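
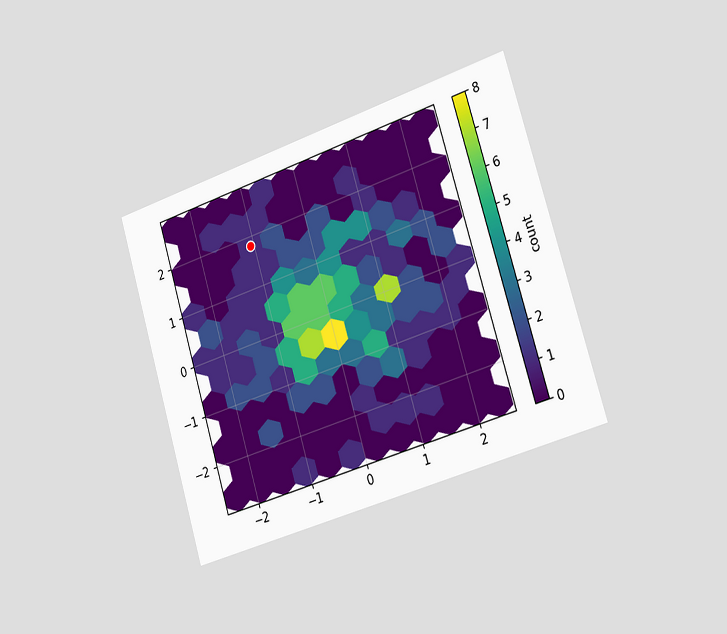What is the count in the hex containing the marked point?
1

The chart is tilted about 17° counter-clockwise and viewed slightly from the right. The marked hex reads 1 on the colorbar.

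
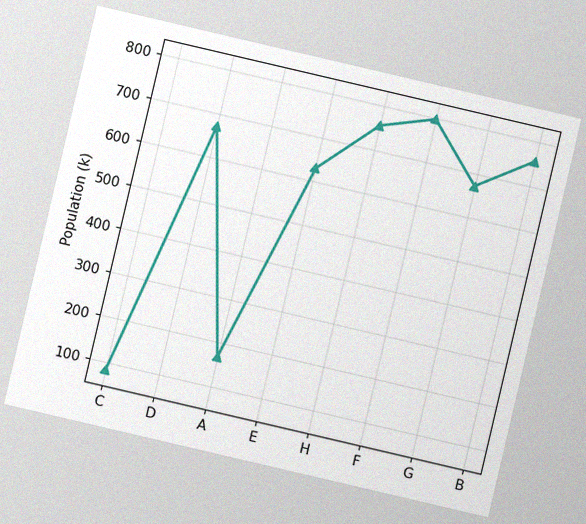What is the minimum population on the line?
84k

The chart is tilted about 13° clockwise, with some photo noise. The lowest point is at C, and reading across to the y-axis gives 84k.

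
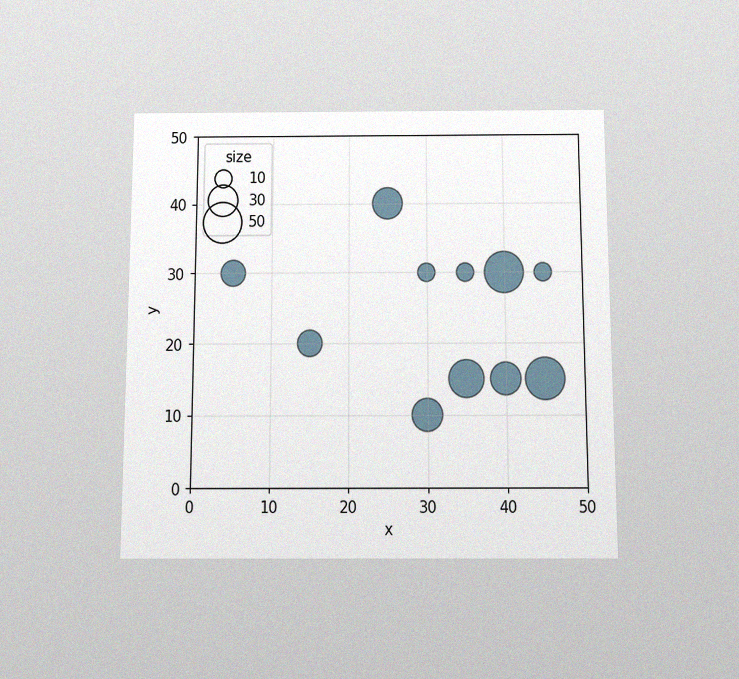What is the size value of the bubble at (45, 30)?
The chart is viewed slightly from below, with some photo noise. Matching the bubble at (45, 30) against the size legend gives 10.

10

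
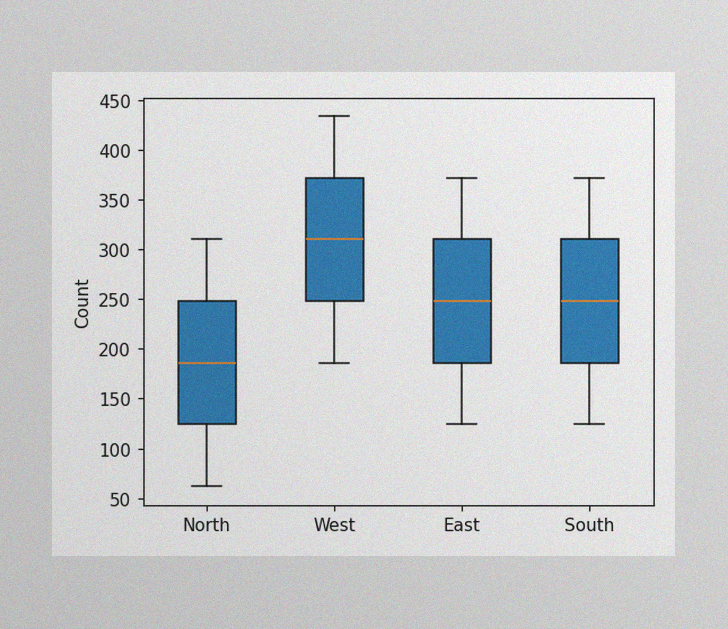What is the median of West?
310

The image has some photo noise and uneven lighting. The median line in the West box sits at 310.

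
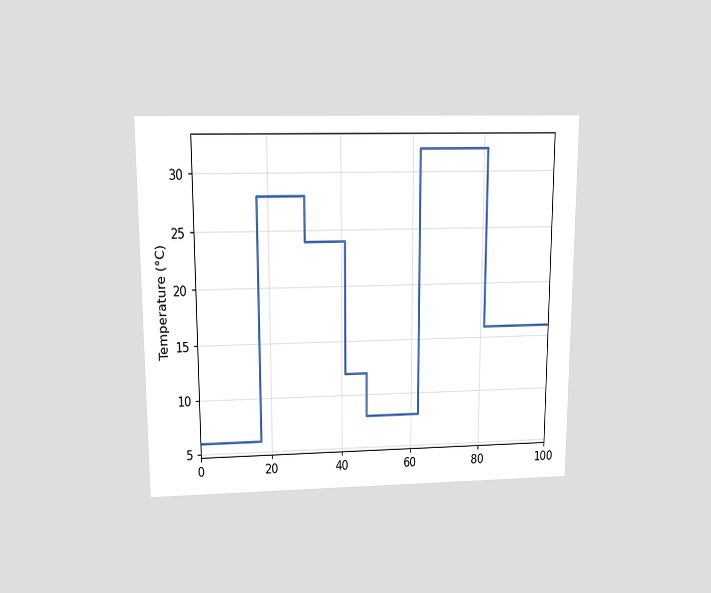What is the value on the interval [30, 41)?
24°C

The chart is viewed slightly from above. On [30, 41) the step sits at 24°C.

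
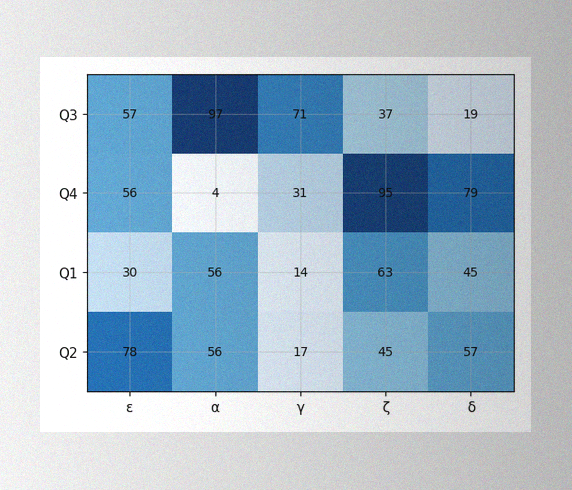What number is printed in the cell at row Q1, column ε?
30

The image has some photo noise and uneven lighting. The (Q1, ε) cell reads 30.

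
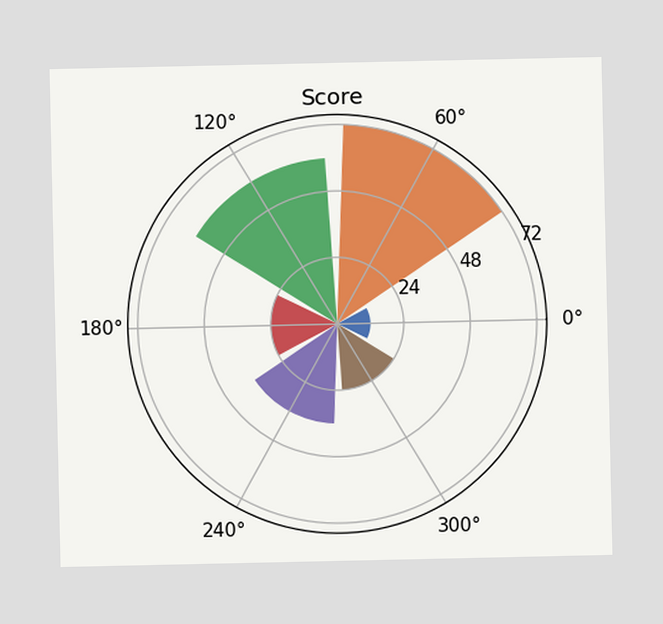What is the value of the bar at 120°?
The bar at 120° reaches 60 on the radial axis.

60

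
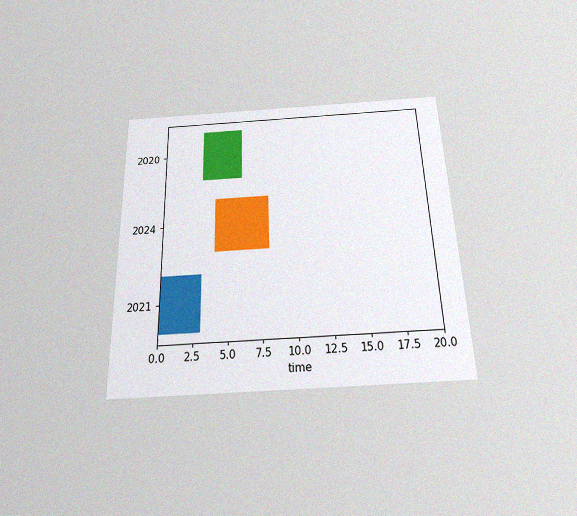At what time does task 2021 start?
The chart is viewed slightly from below, with some photo noise. The 2021 bar begins at t=0.

0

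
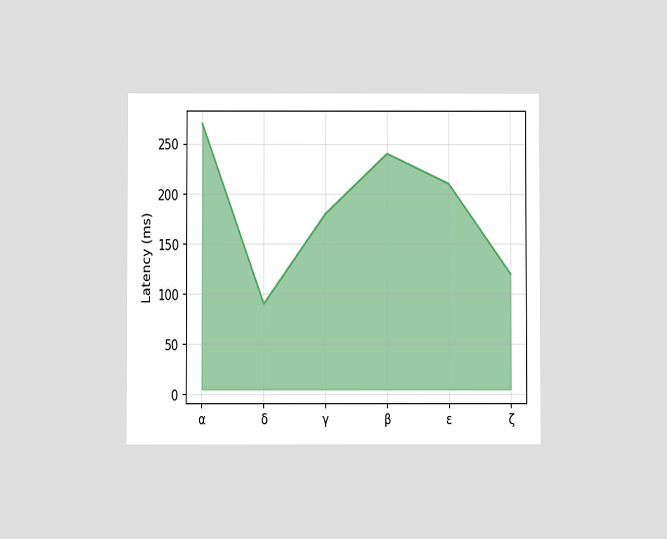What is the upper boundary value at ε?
210ms

The chart is viewed at a slight angle. At ε the upper boundary is at 210ms.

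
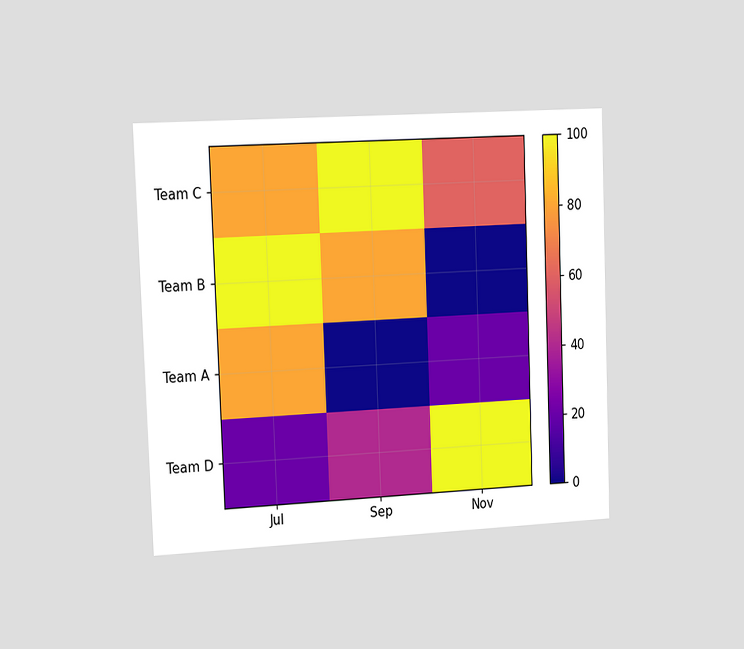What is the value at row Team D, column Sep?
40

The chart is tilted about 2° counter-clockwise and viewed slightly from the left. Matching cell (Team D, Sep) against the colorbar gives 40.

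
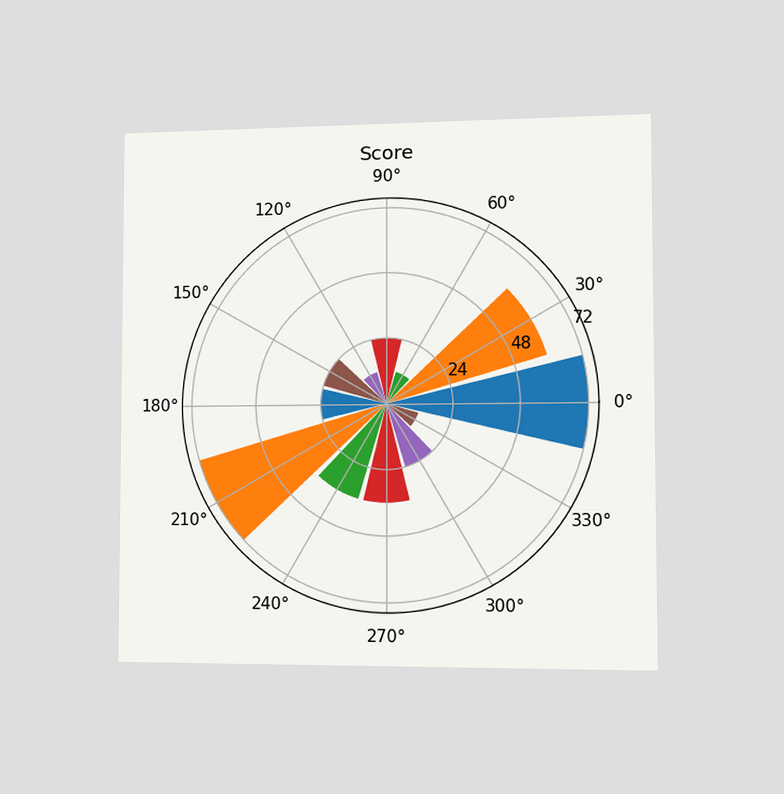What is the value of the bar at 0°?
72

The chart is viewed slightly from the right. The bar at 0° reaches 72 on the radial axis.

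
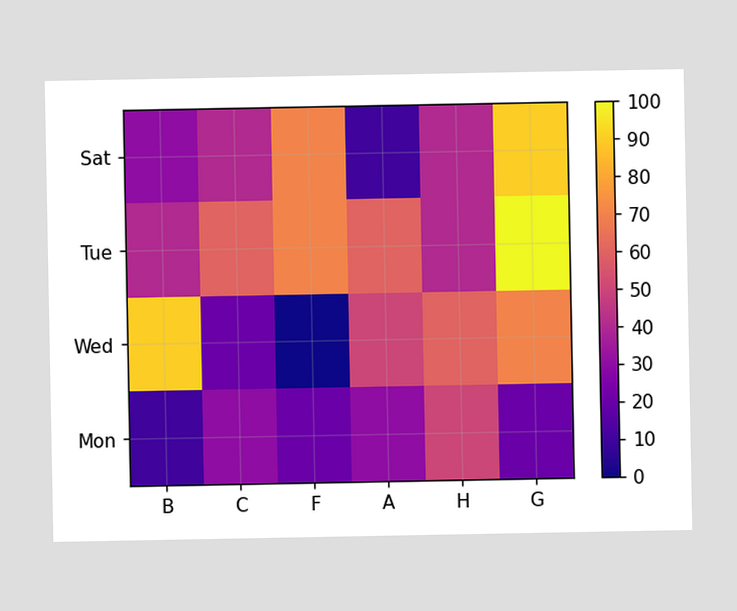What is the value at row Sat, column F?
Matching cell (Sat, F) against the colorbar gives 70.

70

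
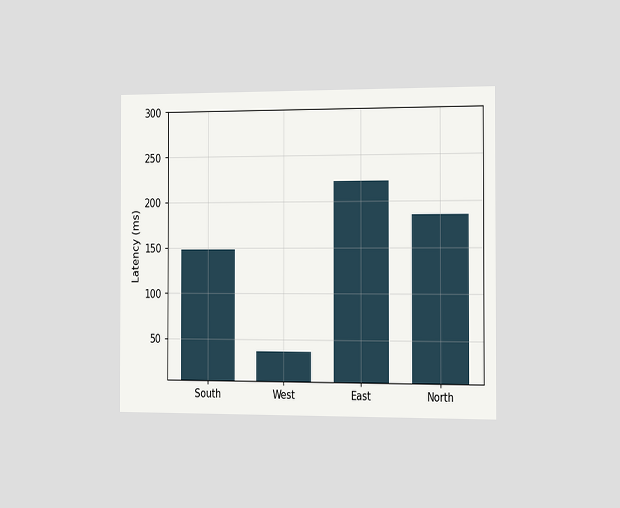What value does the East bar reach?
222ms

The chart is viewed slightly from the right. Reading along the chart's y-axis, the East bar reaches 222ms.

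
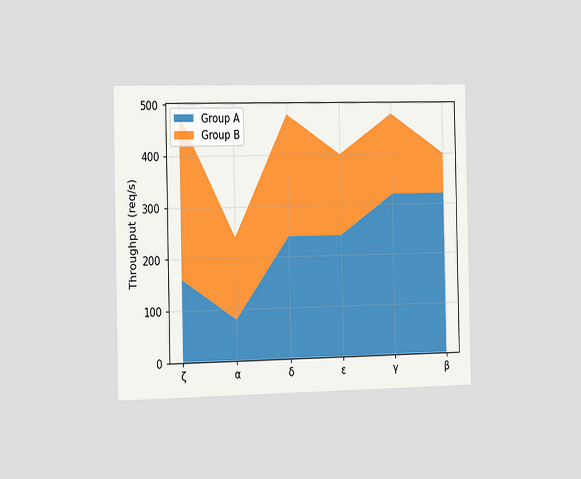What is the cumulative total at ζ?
480req/s

The chart is viewed slightly from the left. The stacked total at ζ reaches 480req/s.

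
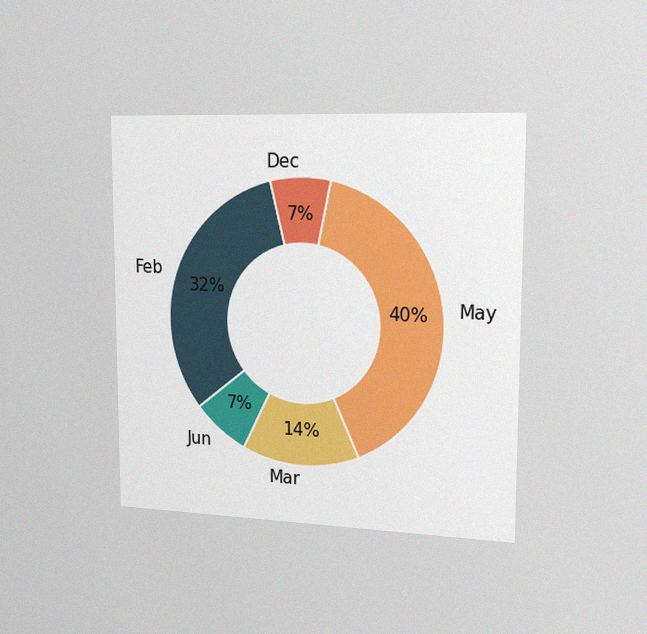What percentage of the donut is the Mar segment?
The chart is viewed slightly from the right, with some photo noise. The Mar segment takes up 14% of the ring.

14%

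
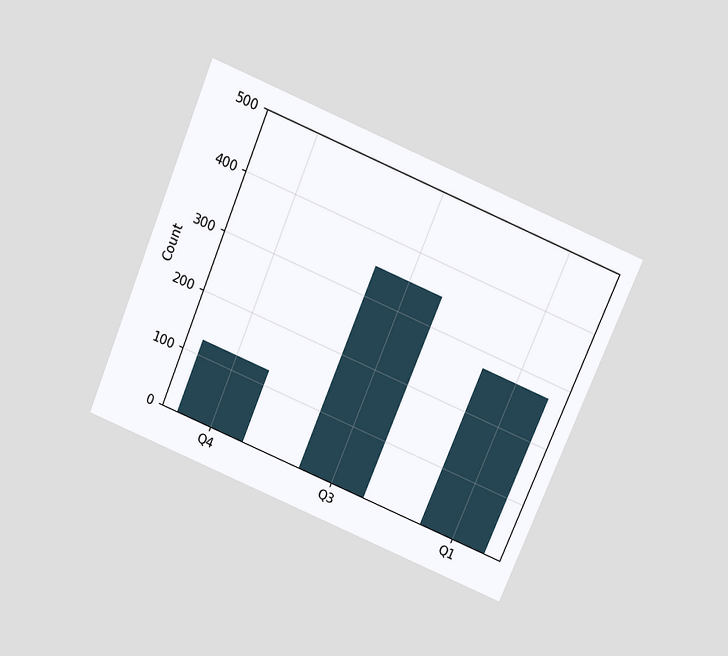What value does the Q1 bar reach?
275

The chart is tilted about 23° clockwise and viewed slightly from above. Reading along the chart's y-axis, the Q1 bar reaches 275.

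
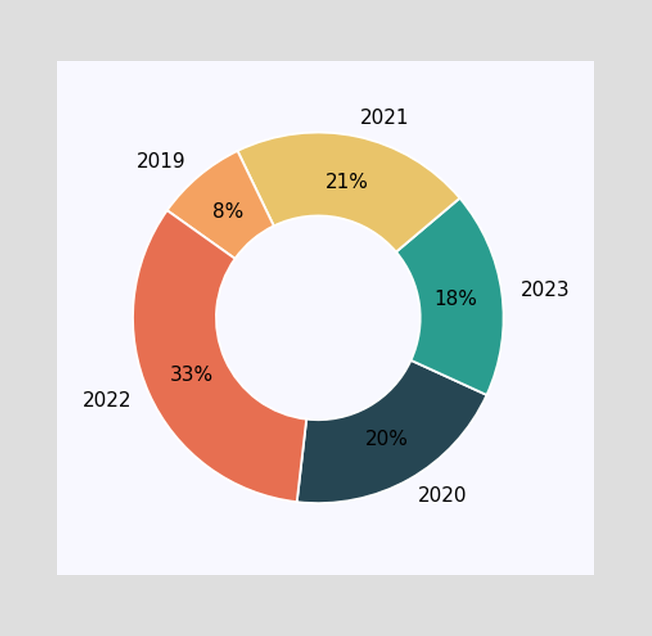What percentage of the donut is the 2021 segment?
The 2021 segment takes up 21% of the ring.

21%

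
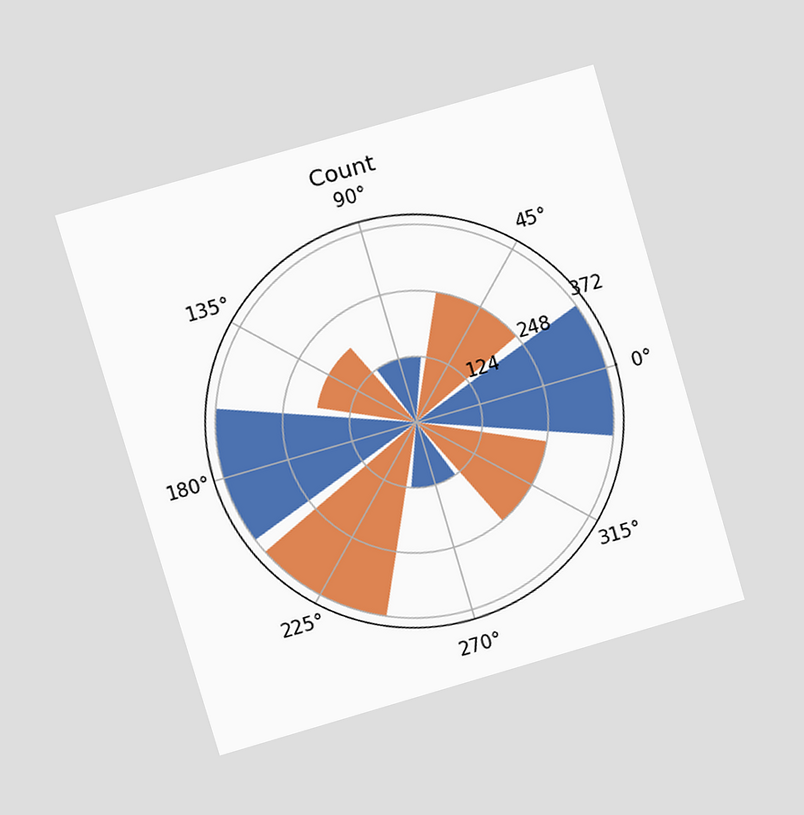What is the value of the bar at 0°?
372

The chart is tilted about 16° counter-clockwise and viewed at a slight angle. The bar at 0° reaches 372 on the radial axis.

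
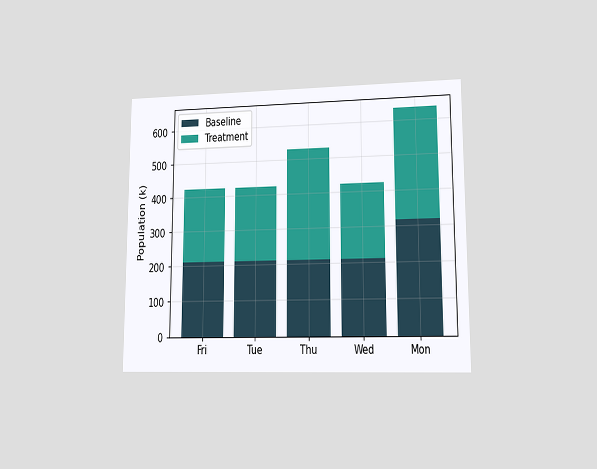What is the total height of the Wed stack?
The chart is viewed at a slight angle. The Wed stack's top reaches 424k on the y-axis.

424k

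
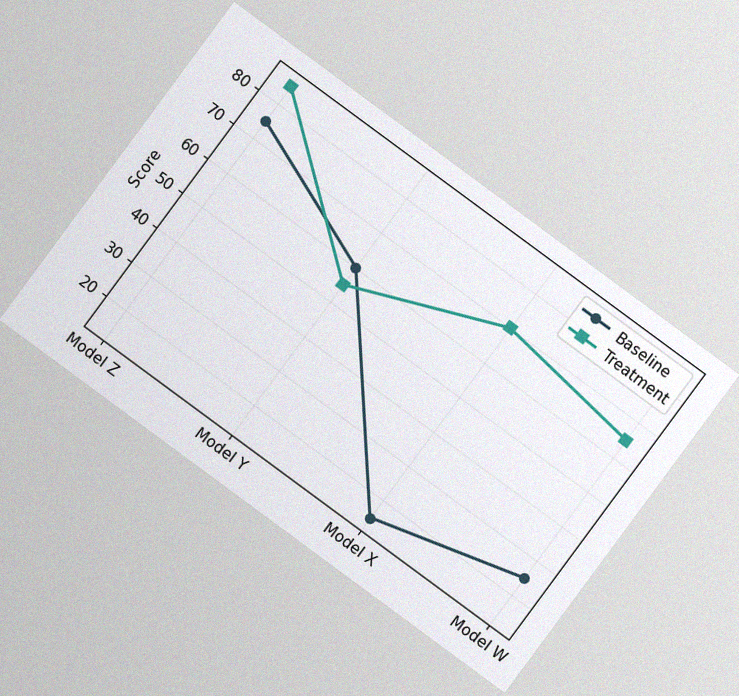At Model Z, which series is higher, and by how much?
Treatment, by 10

The chart is tilted about 36° clockwise, with some photo noise. At Model Z, Treatment sits above the other line by 10.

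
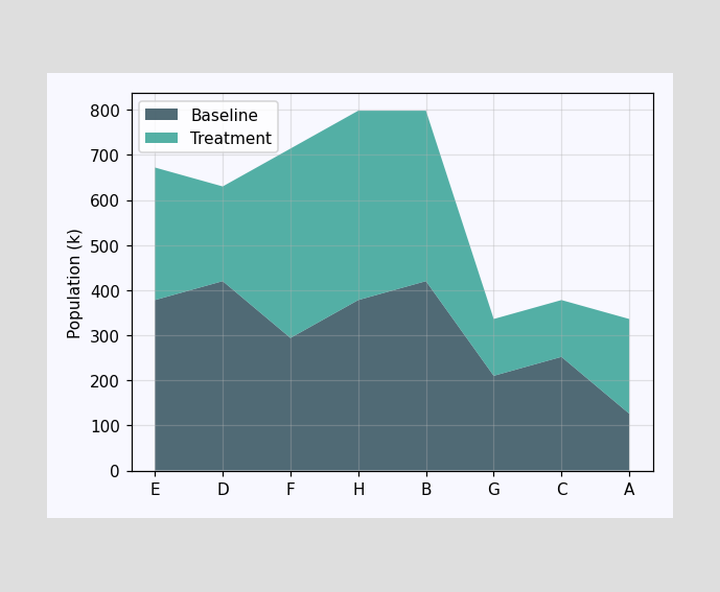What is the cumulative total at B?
798k

The stacked total at B reaches 798k.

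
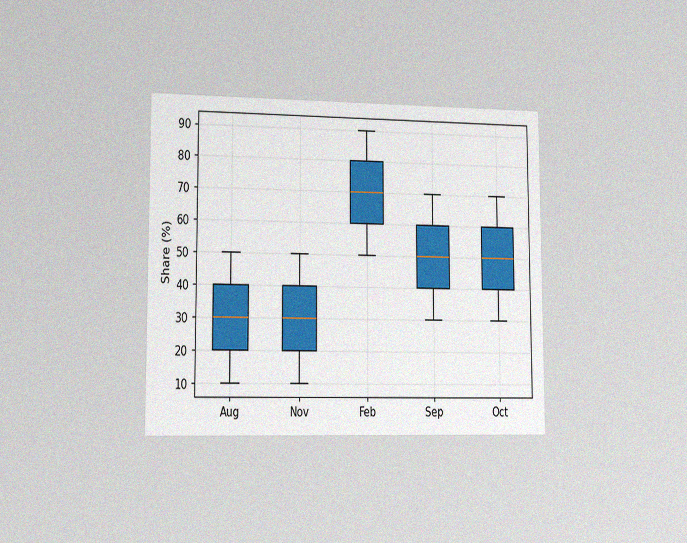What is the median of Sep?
The chart is viewed slightly from the left, with some photo noise. The median line in the Sep box sits at 50%.

50%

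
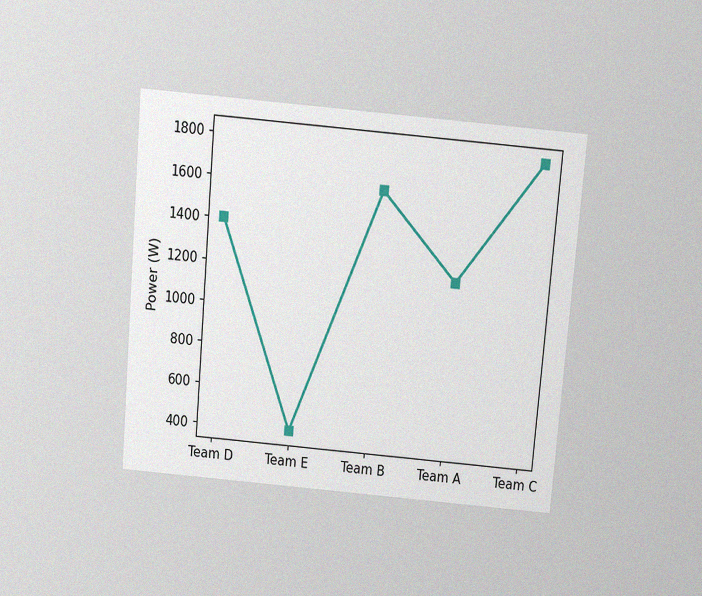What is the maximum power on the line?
1800W

The chart is tilted about 5° clockwise and viewed slightly from above, with some photo noise. The highest point is at Team C, and reading across to the y-axis gives 1800W.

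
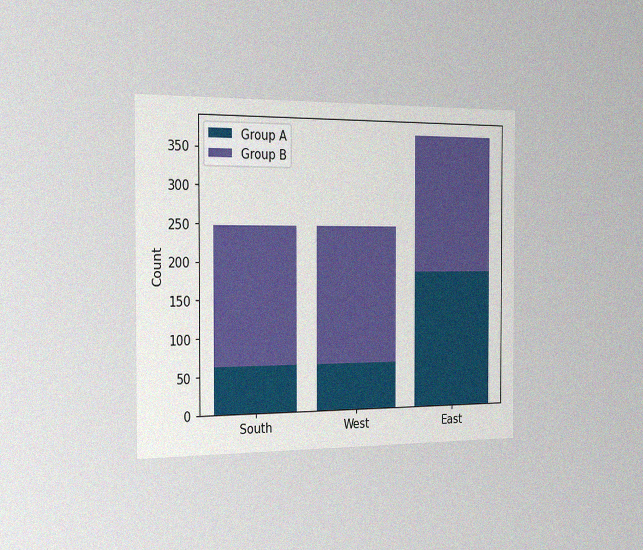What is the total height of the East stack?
The chart is viewed slightly from the left, with some photo noise. The East stack's top reaches 372 on the y-axis.

372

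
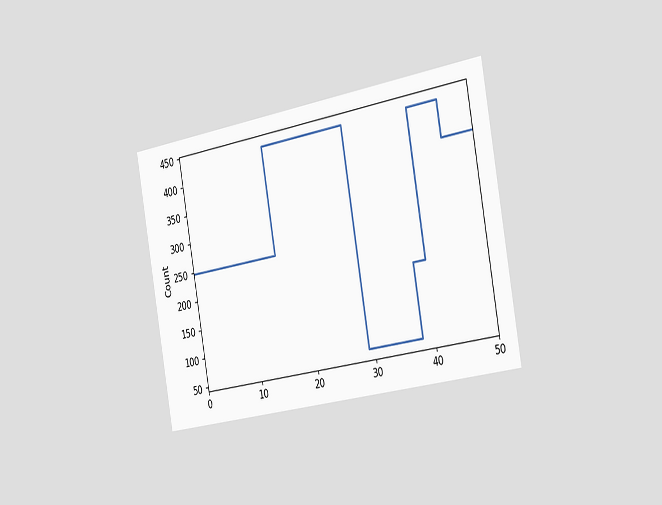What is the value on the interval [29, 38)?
The chart is tilted about 10° counter-clockwise and viewed slightly from the right. On [29, 38) the step sits at 62.

62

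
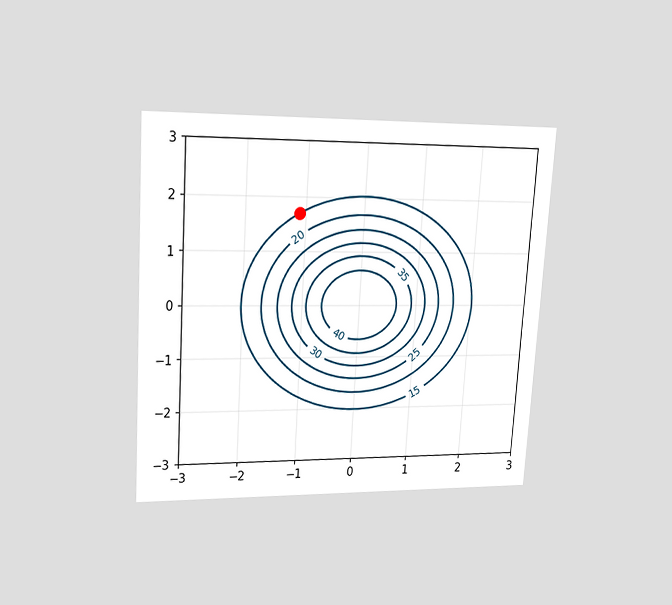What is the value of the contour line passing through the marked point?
The chart is tilted about 4° clockwise and viewed at a slight angle. The marked point sits on the contour labelled 15.

15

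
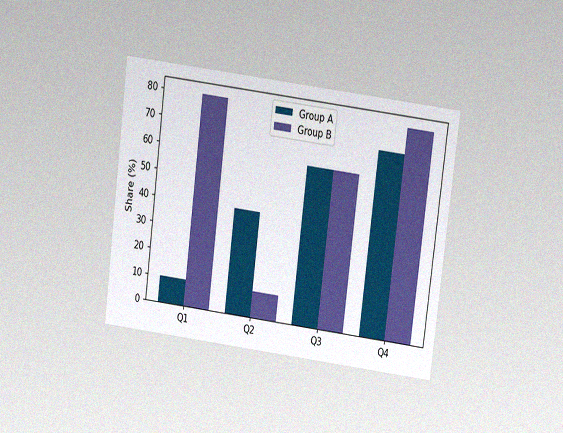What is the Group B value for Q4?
80%

The chart is tilted about 7° clockwise and viewed slightly from above, with some photo noise. The Group B bar at Q4 reaches 80% on the y-axis.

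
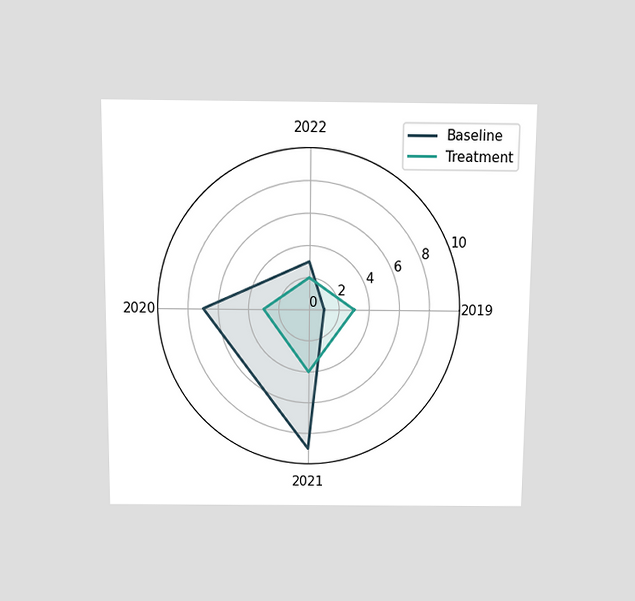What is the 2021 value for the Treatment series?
4

The chart is viewed slightly from above. On the 2021 axis, Treatment reaches 4.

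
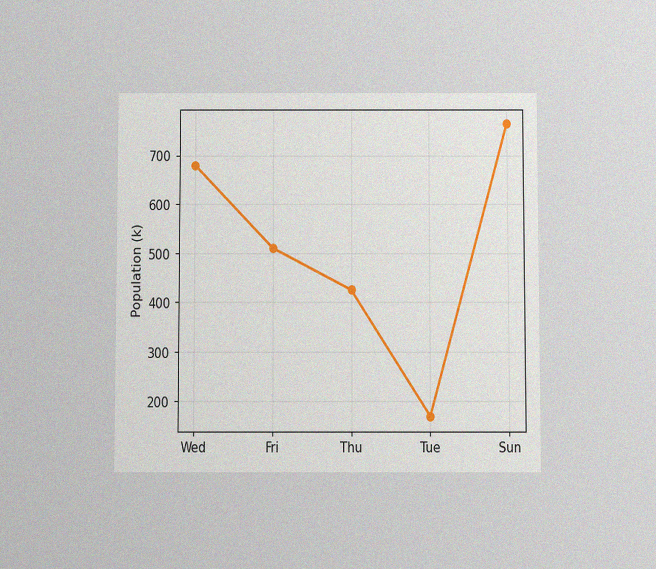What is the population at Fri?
510k

The chart is viewed slightly from below, with some photo noise. At Fri, the line is at 510k.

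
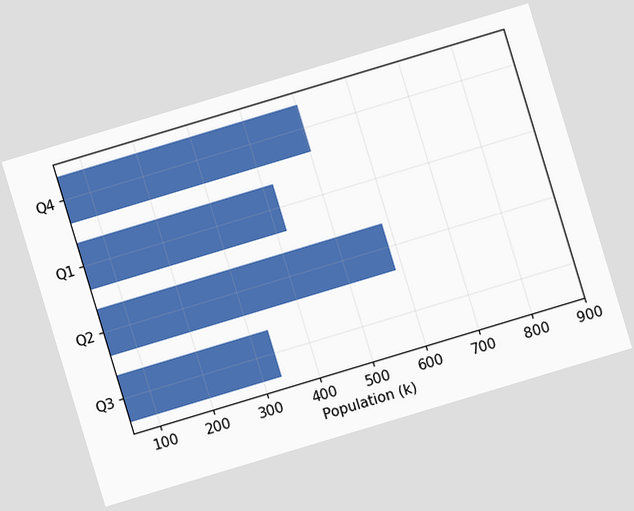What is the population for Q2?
588k

The chart is tilted about 17° counter-clockwise. Reading along the chart's x-axis, the Q2 bar reaches 588k.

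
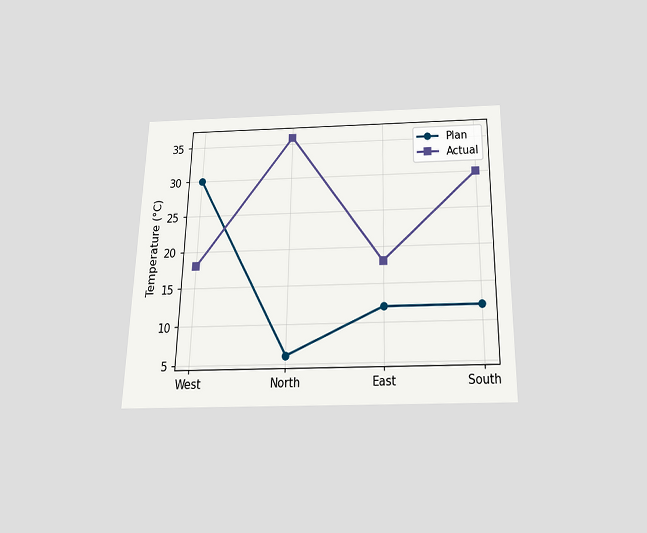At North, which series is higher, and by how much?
The chart is viewed slightly from below. At North, Actual sits above the other line by 30°C.

Actual, by 30°C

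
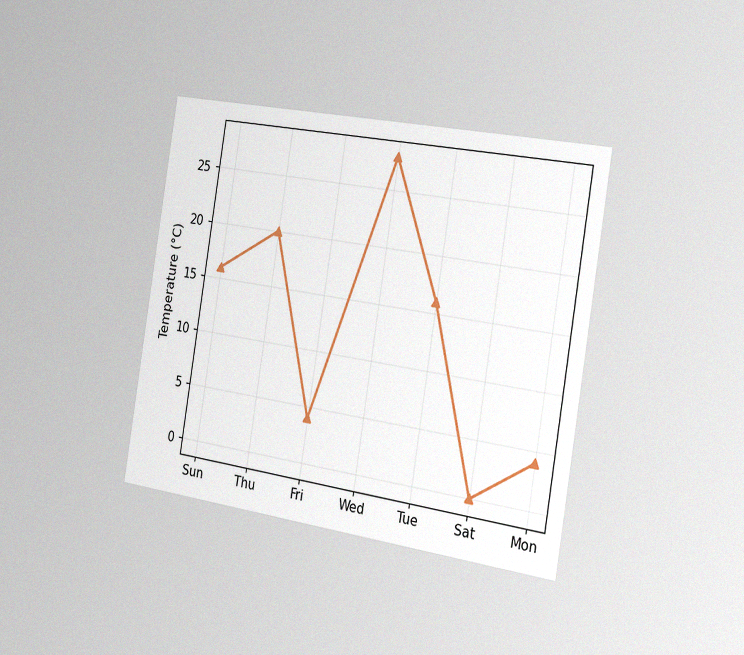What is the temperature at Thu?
20°C

The chart is tilted about 9° clockwise and viewed slightly from the right, with some photo noise. At Thu, the line is at 20°C.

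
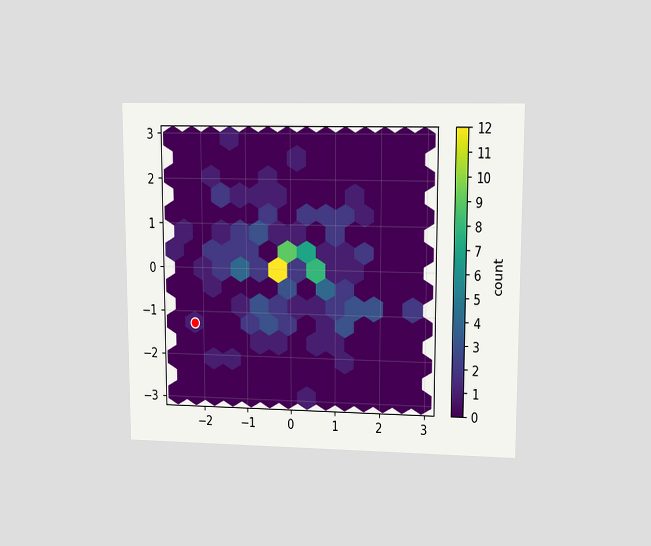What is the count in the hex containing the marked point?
The chart is viewed at a slight angle. The marked hex reads 1 on the colorbar.

1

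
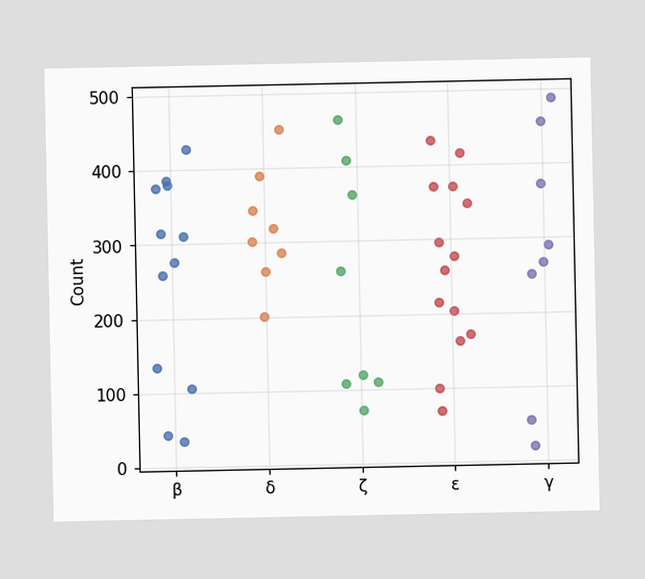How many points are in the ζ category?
8

Counting the markers in the ζ column gives 8.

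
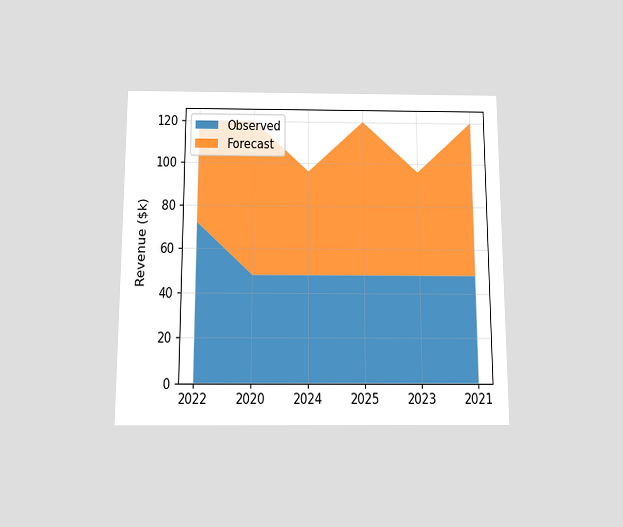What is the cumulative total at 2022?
The chart is viewed slightly from below. The stacked total at 2022 reaches $120k.

$120k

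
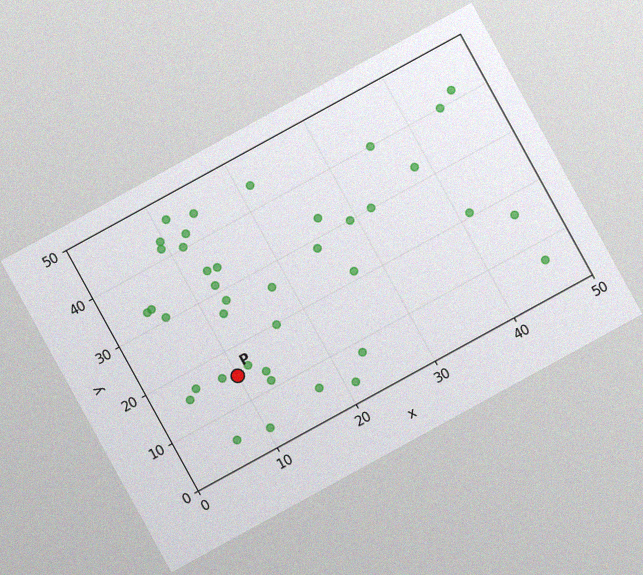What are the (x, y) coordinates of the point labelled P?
(10, 15)

The chart is tilted about 29° counter-clockwise, with some photo noise. Following the gridlines from P to each axis, P sits at (10, 15).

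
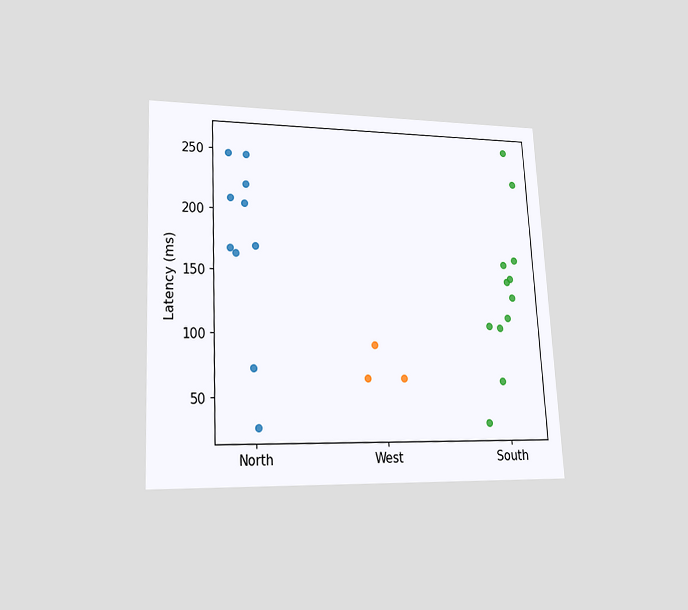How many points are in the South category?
12

The chart is tilted about 3° counter-clockwise and viewed at a slight angle. Counting the markers in the South column gives 12.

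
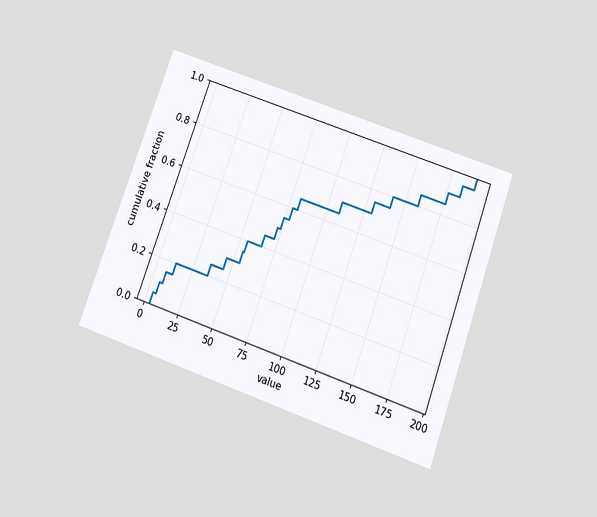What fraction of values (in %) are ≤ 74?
The chart is tilted about 20° clockwise and viewed slightly from below. At x=74 the ECDF step is at 55%.

55%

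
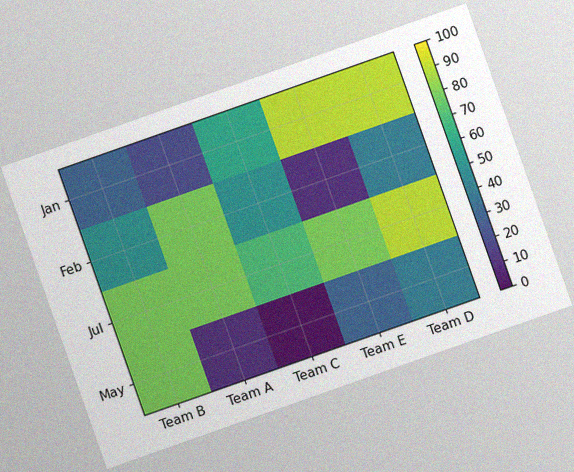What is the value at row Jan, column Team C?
60

The chart is tilted about 19° counter-clockwise, with some photo noise. Matching cell (Jan, Team C) against the colorbar gives 60.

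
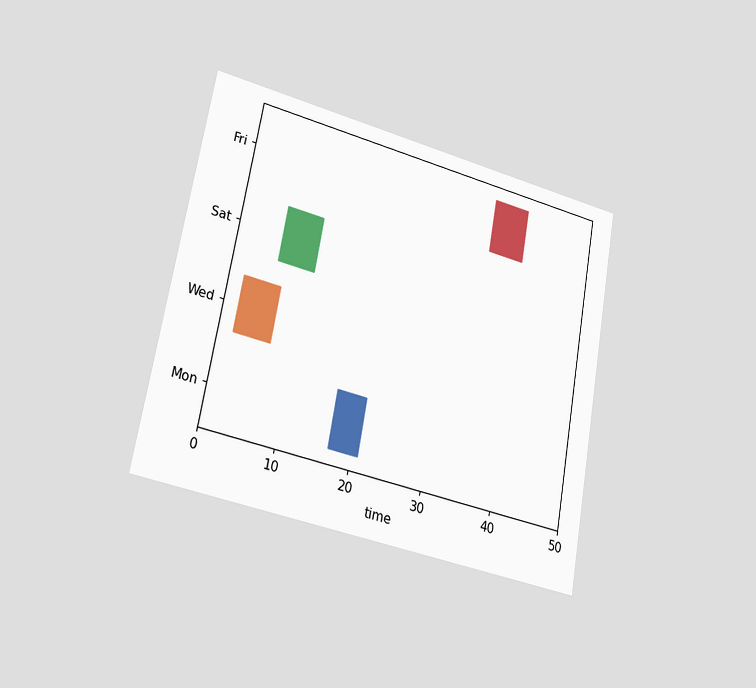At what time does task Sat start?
The chart is tilted about 10° clockwise and viewed slightly from the left. The Sat bar begins at t=6.

6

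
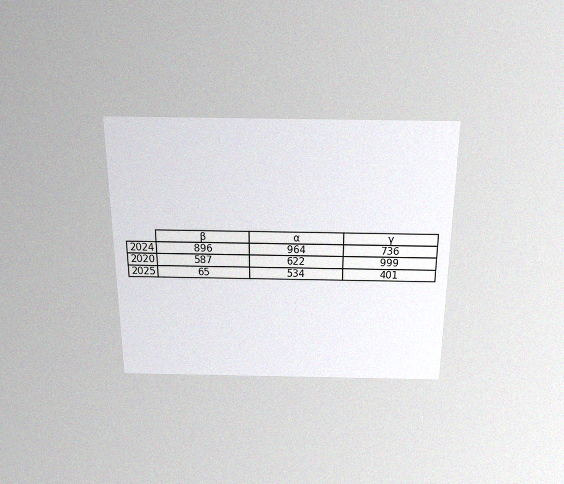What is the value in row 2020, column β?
587

The chart is viewed slightly from above, with some photo noise. The (2020, β) cell reads 587.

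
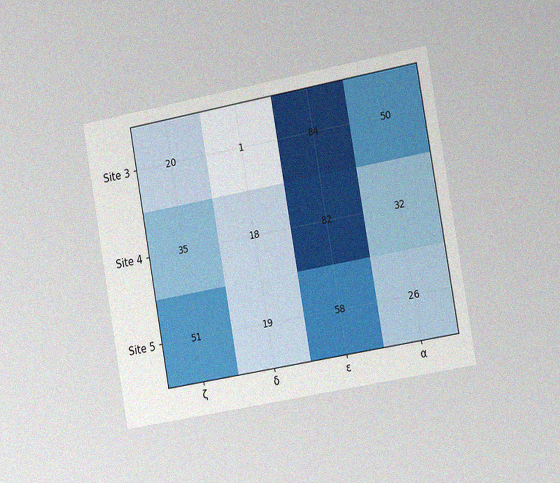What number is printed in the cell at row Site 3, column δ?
The chart is tilted about 10° counter-clockwise and viewed slightly from the right, with some photo noise. The (Site 3, δ) cell reads 1.

1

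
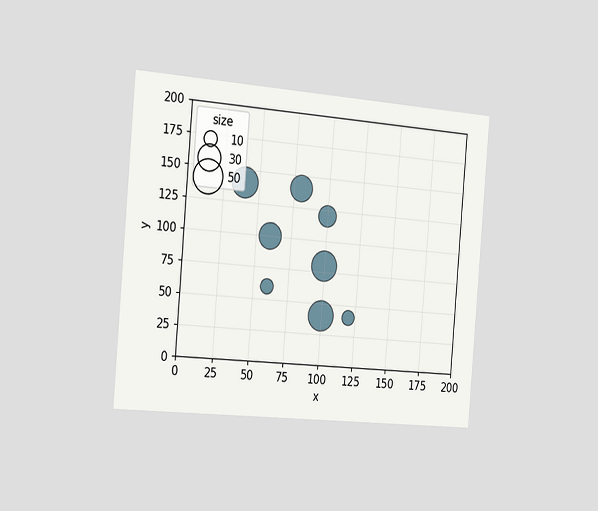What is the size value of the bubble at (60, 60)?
10

The chart is tilted about 5° clockwise and viewed slightly from the left. Matching the bubble at (60, 60) against the size legend gives 10.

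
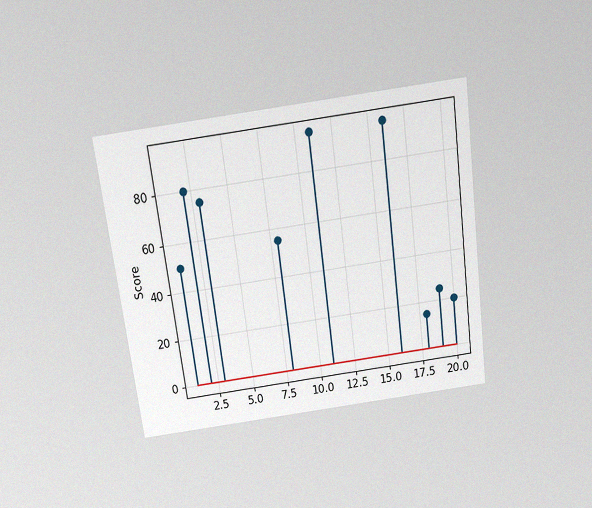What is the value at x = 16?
95

The chart is tilted about 7° counter-clockwise and viewed slightly from above, with some photo noise. The stem at x=16 reaches 95.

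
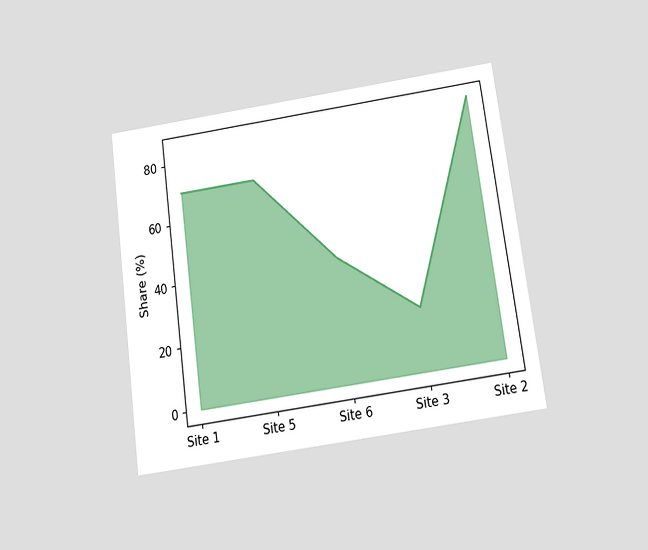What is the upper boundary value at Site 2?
85%

The chart is tilted about 8° counter-clockwise and viewed slightly from below. At Site 2 the upper boundary is at 85%.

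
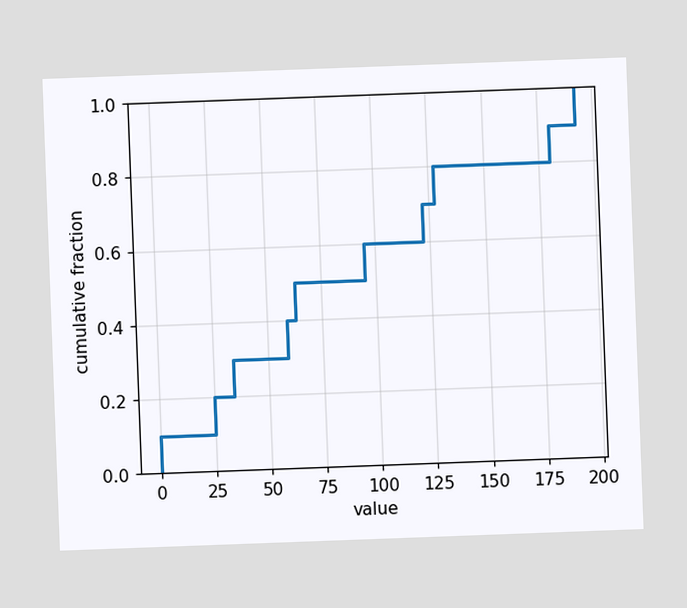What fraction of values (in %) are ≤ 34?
30%

The chart is tilted about 2° counter-clockwise. At x=34 the ECDF step is at 30%.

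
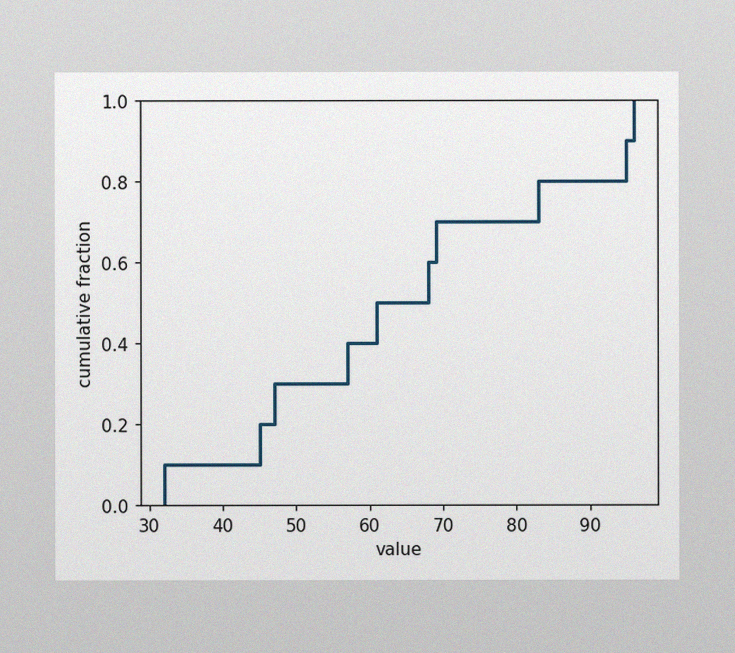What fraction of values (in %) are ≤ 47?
The image has some photo noise and uneven lighting. At x=47 the ECDF step is at 30%.

30%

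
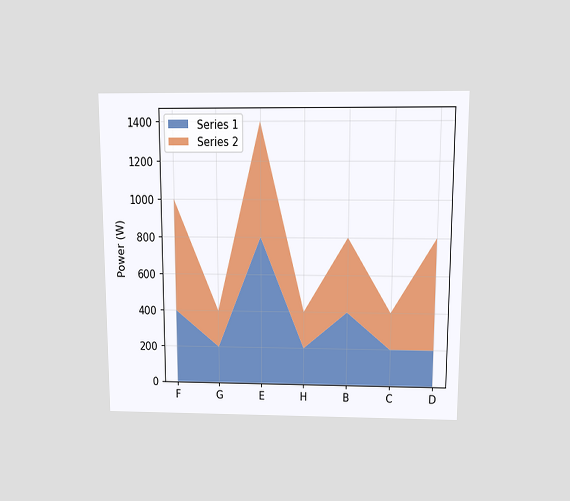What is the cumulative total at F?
The chart is viewed slightly from above. The stacked total at F reaches 1000W.

1000W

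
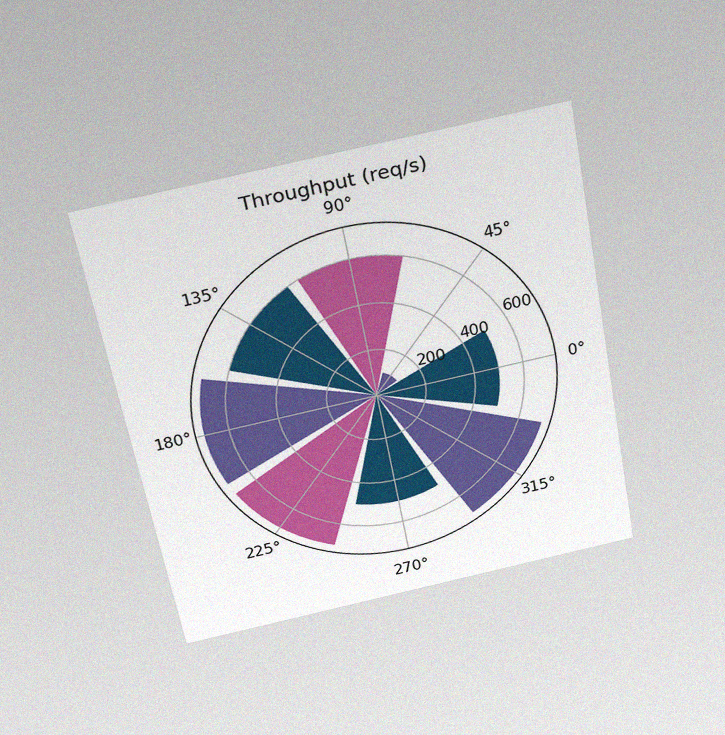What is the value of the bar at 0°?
500req/s

The chart is tilted about 10° counter-clockwise and viewed slightly from above, with some photo noise. The bar at 0° reaches 500req/s on the radial axis.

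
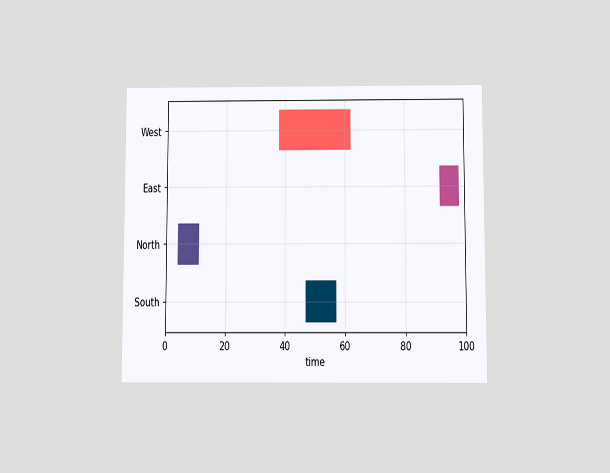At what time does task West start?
38

The chart is viewed slightly from below. The West bar begins at t=38.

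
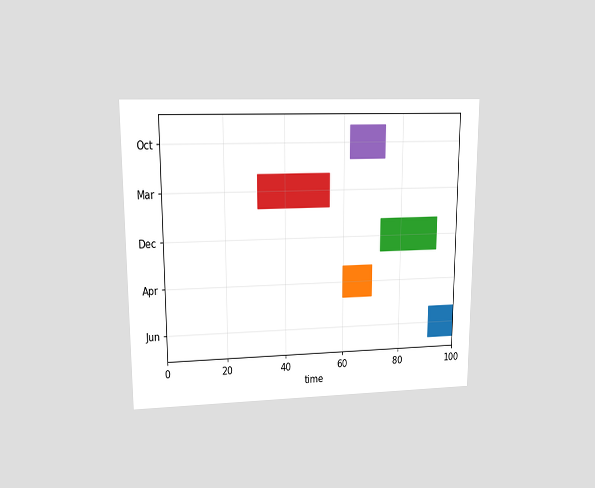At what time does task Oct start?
The chart is viewed at a slight angle. The Oct bar begins at t=62.

62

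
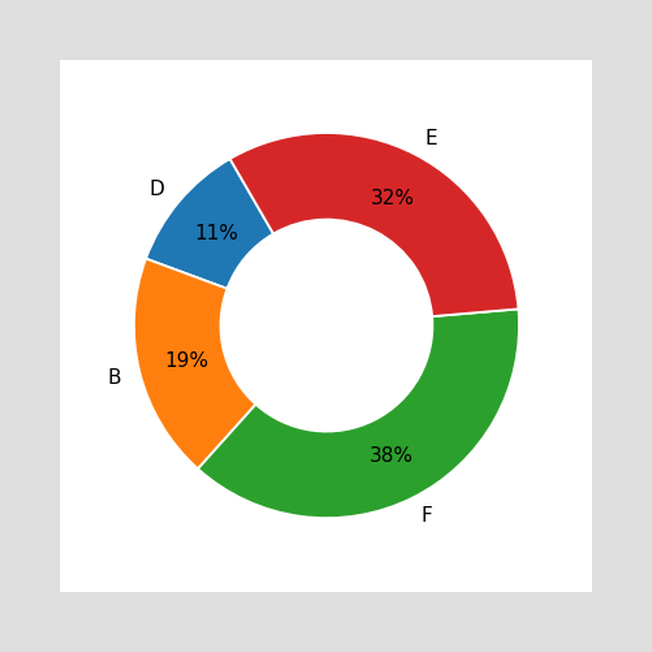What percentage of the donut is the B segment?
The B segment takes up 19% of the ring.

19%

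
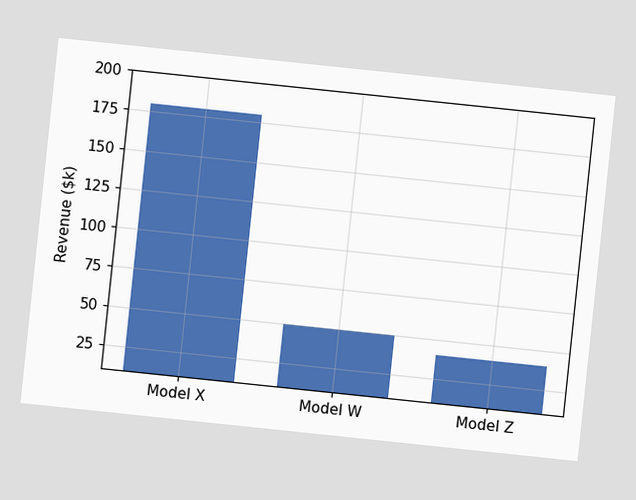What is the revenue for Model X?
The chart is tilted about 6° clockwise. Reading along the chart's y-axis, the Model X bar reaches $180k.

$180k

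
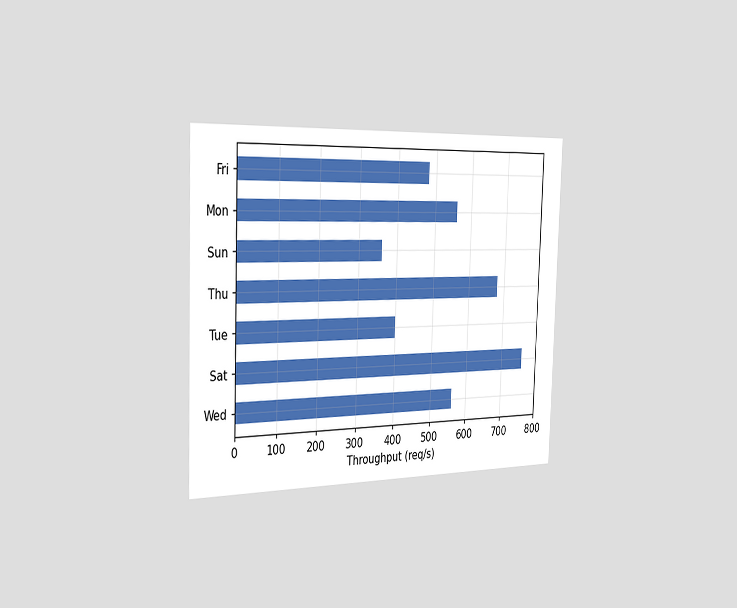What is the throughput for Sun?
360req/s

The chart is viewed slightly from the left. Reading along the chart's x-axis, the Sun bar reaches 360req/s.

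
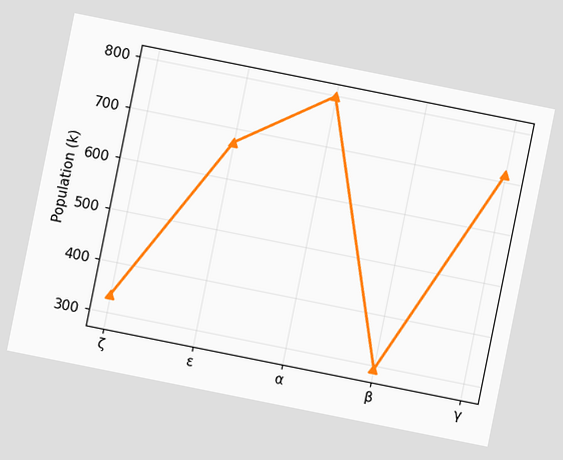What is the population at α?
The chart is tilted about 11° clockwise. At α, the line is at 798k.

798k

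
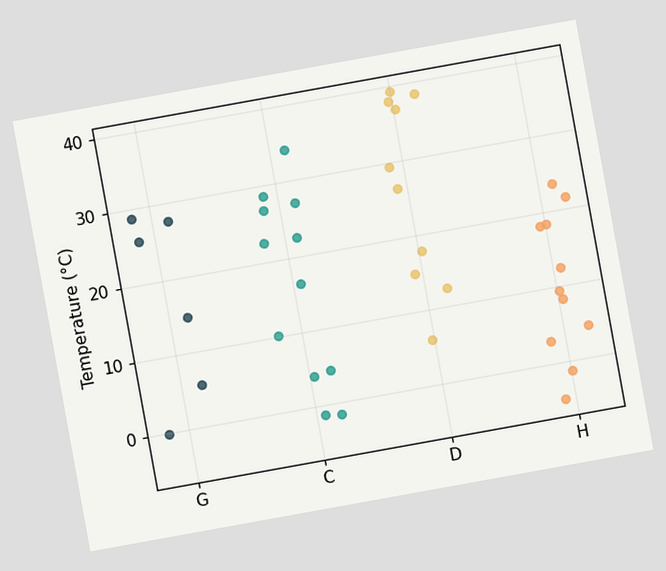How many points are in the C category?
The chart is tilted about 10° counter-clockwise. Counting the markers in the C column gives 12.

12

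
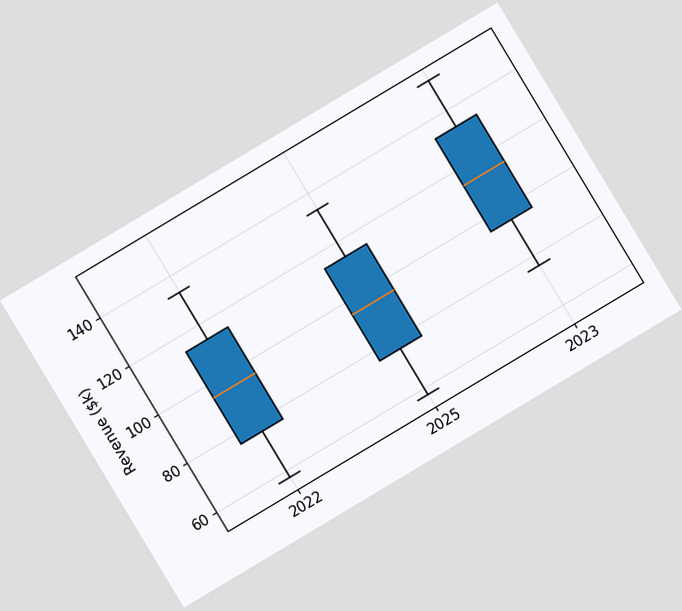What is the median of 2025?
The chart is tilted about 31° counter-clockwise. The median line in the 2025 box sits at $95k.

$95k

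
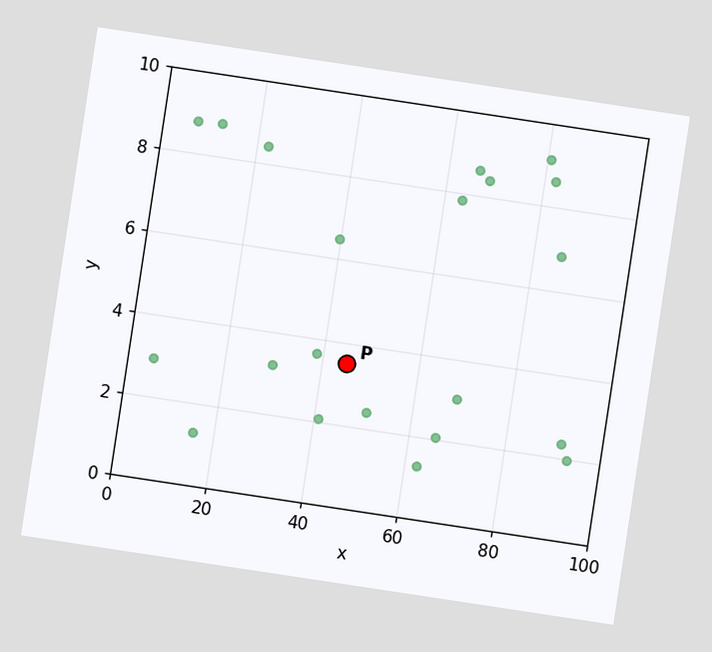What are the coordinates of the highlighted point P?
The chart is tilted about 9° clockwise. Following the gridlines from P to each axis, P sits at (45, 3.5).

(45, 3.5)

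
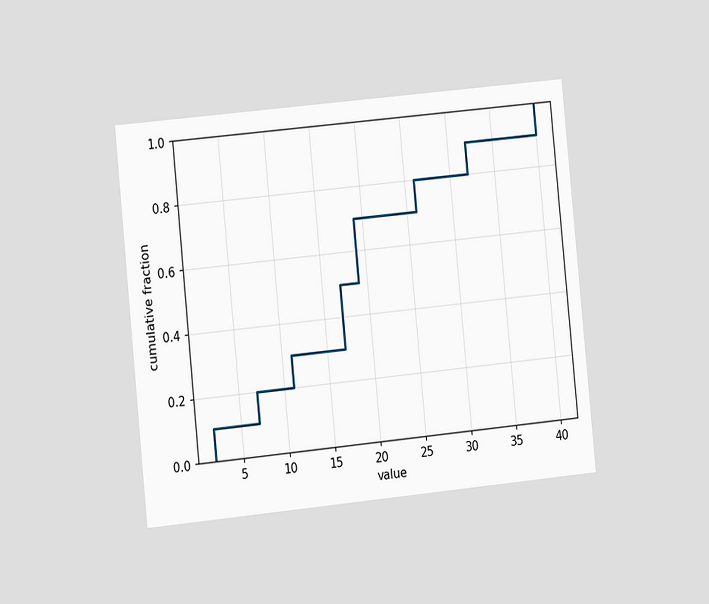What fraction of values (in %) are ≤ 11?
30%

The chart is tilted about 6° counter-clockwise and viewed slightly from the left. At x=11 the ECDF step is at 30%.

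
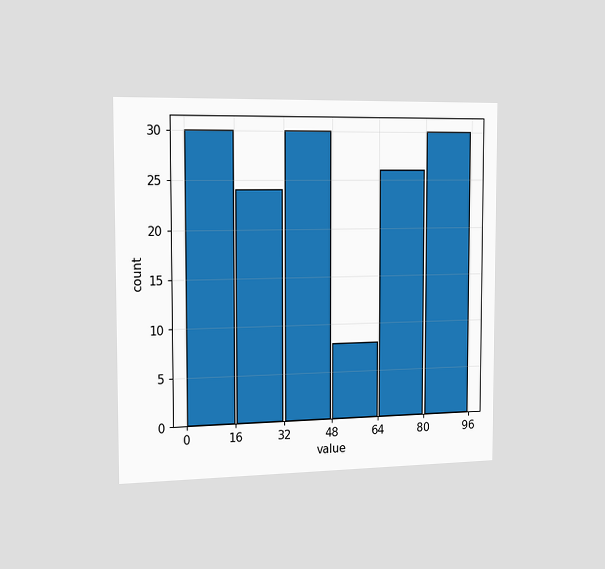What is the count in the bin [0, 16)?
The chart is viewed slightly from the left. The [0, 16) bin has height 30.

30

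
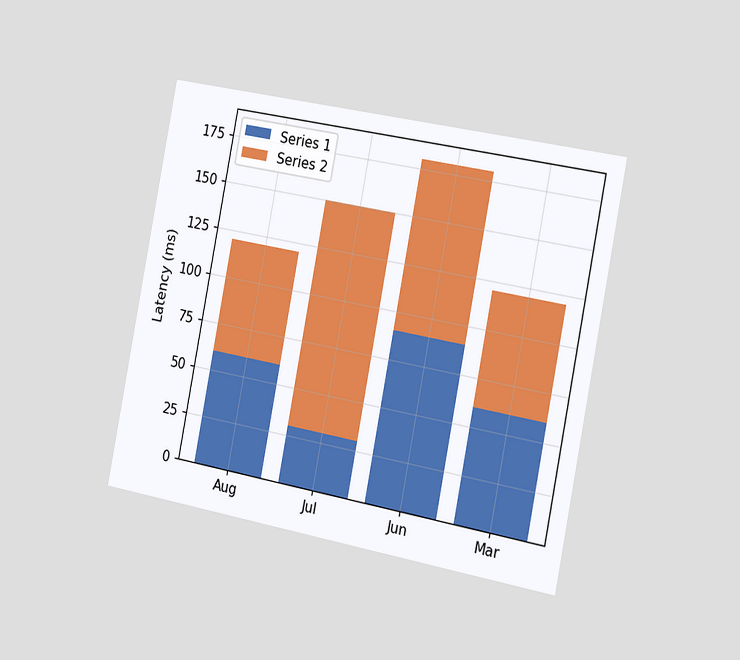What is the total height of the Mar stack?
120ms

The chart is tilted about 11° clockwise and viewed slightly from the right. The Mar stack's top reaches 120ms on the y-axis.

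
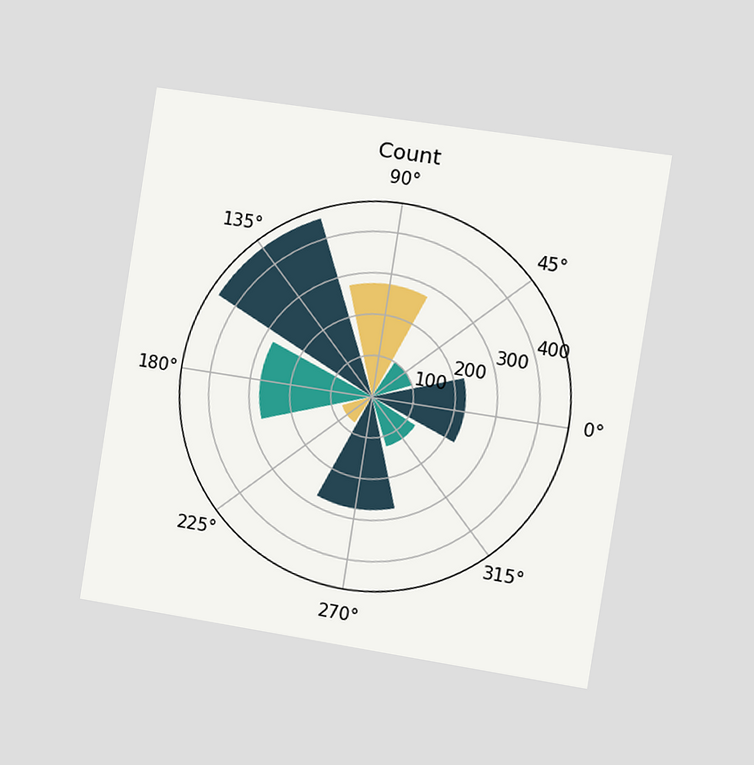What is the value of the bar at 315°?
The chart is tilted about 9° clockwise and viewed slightly from the right. The bar at 315° reaches 125 on the radial axis.

125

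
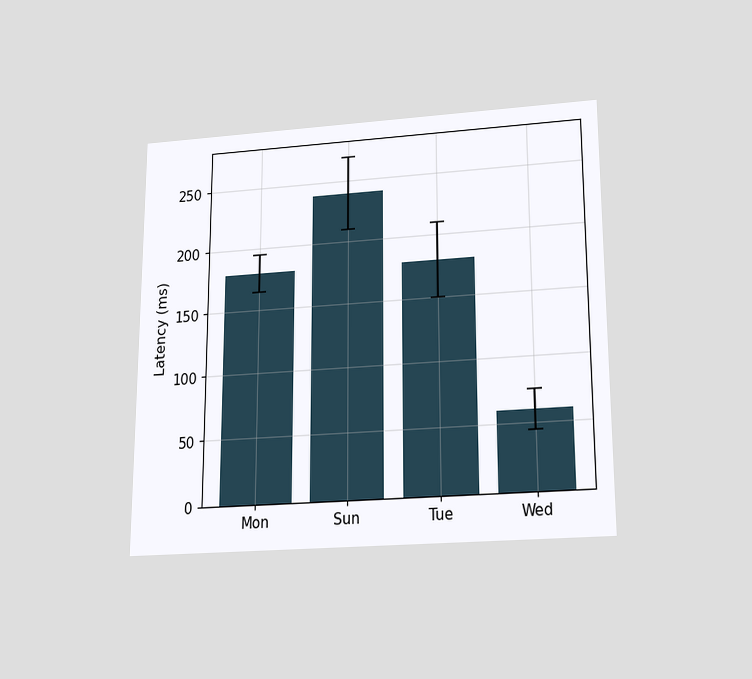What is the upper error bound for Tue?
The chart is viewed slightly from below. The Tue bar's upper whisker reaches 210ms.

210ms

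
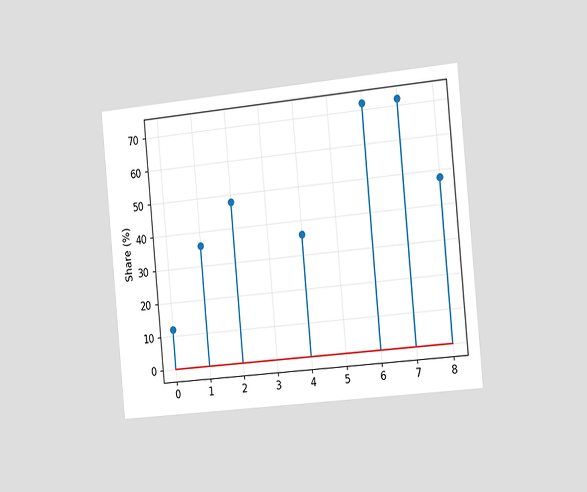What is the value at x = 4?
The chart is tilted about 5° counter-clockwise and viewed slightly from the right. The stem at x=4 reaches 36%.

36%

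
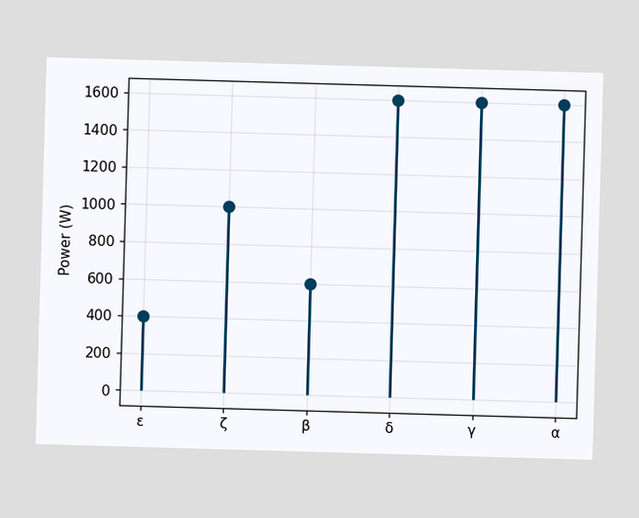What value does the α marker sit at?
The α marker sits at 1600W.

1600W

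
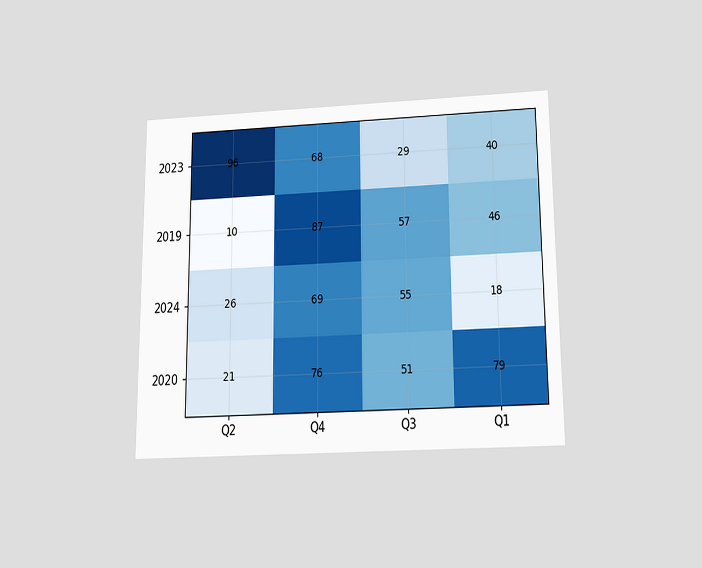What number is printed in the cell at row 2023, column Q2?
96

The chart is viewed slightly from below. The (2023, Q2) cell reads 96.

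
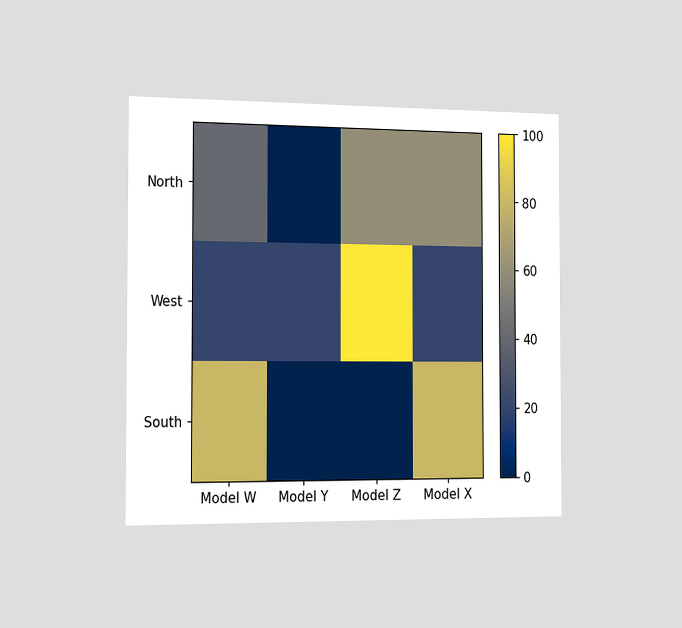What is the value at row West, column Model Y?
20

The chart is viewed slightly from the left. Matching cell (West, Model Y) against the colorbar gives 20.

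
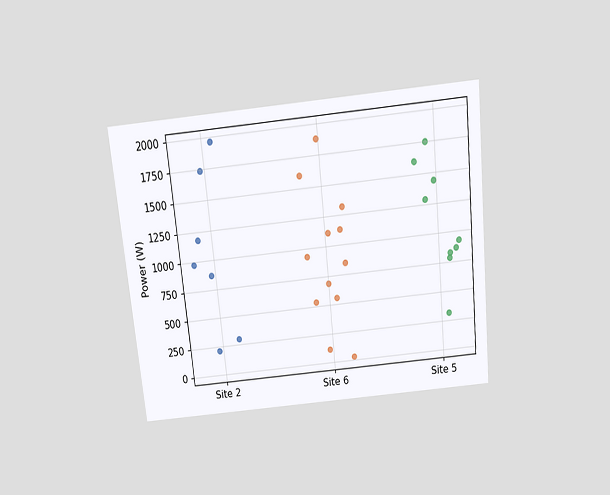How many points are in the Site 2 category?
The chart is tilted about 6° counter-clockwise and viewed slightly from above. Counting the markers in the Site 2 column gives 7.

7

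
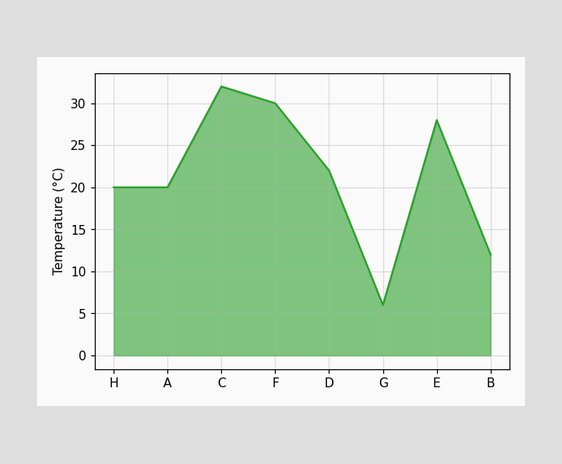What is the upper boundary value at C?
32°C

At C the upper boundary is at 32°C.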